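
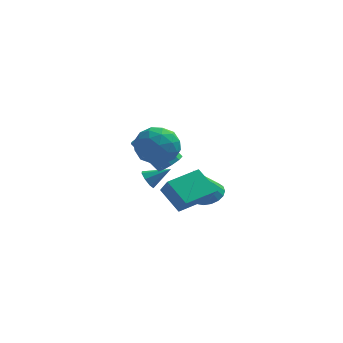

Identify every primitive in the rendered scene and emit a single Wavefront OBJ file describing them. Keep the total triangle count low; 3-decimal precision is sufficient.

v -0.315 3.665 -1.79
v -0.059 3.796 -2.259
v 0.715 3.875 -1.17
v -0.238 4.13 -2.074
v -0.462 4.191 -1.723
v -0.6 3.944 -1.411
v -0.57 3.534 -1.321
v -0.391 3.2 -1.506
v -0.167 3.139 -1.857
v -0.03 3.386 -2.169
v 1.623 -2.551 -0.197
v 1.965 -3.021 0.567
v 0.784 -1.804 0.638
v 1.125 -2.274 1.402
v 2.835 -1.386 -0.022
v 3.176 -1.856 0.742
v 1.995 -0.639 0.813
v 2.337 -1.109 1.577
v 0.919 1.405 0.517
v 1.33 1.087 0.94
v 0.092 1.437 2.406
v -0.319 1.755 1.983
v 1.436 1.532 0.923
v 0.199 1.882 2.389
v 1.3 1.918 0.717
v 0.063 2.268 2.183
v 0.986 2.064 0.417
v -0.251 2.414 1.882
v 0.64 1.901 0.163
v -0.597 2.252 1.629
v 0.425 1.506 0.076
v -0.813 1.857 1.542
v 0.44 1.064 0.195
v -0.797 1.414 1.661
v 0.68 0.781 0.464
v -0.558 1.132 1.93
v 1.031 0.79 0.759
v -0.206 1.14 2.225
v 0.292 -0.492 3.688
v 1.063 -0.075 3.089
v 0.097 -1.765 2.551
v 0.868 -1.348 1.952
v 1.103 -1.781 2.893
v 1.223 -0.994 3.595
v -0.063 -0.846 2.045
v 0.057 -0.059 2.747
v 0.843 -0.293 2.073
v 1.564 -0.872 2.597
v -0.404 -0.968 3.043
v 0.317 -1.547 3.567
v 0.695 -0.171 3.488
v 0.465 -1.669 2.152
v 0.603 -1.923 2.705
v 1.056 -1.678 2.352
v 0.789 -0.712 3.786
v 1.242 -0.467 3.434
v 1.265 -1.47 3.318
v -0.082 -1.373 2.206
v 0.371 -1.128 1.854
v 0.104 -0.162 3.288
v 0.557 0.083 2.935
v -0.105 -0.37 2.322
v 1.019 -0.055 2.539
v 0.904 -0.803 1.871
v 0.357 -0.508 1.925
v 0.428 -0.046 2.338
v 1.442 -0.395 2.847
v 1.327 -1.143 2.179
v 1.465 -1.398 2.732
v 1.536 -0.935 3.145
v 1.313 -0.523 2.25
v -0.167 -0.697 3.461
v -0.282 -1.445 2.793
v -0.376 -0.905 2.495
v -0.305 -0.442 2.908
v 0.256 -1.037 3.769
v 0.141 -1.785 3.101
v 0.732 -1.794 3.302
v 0.803 -1.332 3.715
v -0.153 -1.317 3.39
v 2.524 1.733 -1.469
v 3.194 2.028 -1.147
v 1.976 0.987 0.349
v 2.962 2.295 -1.107
v 2.644 2.451 -1.139
v 2.301 2.465 -1.236
v 2.003 2.333 -1.38
v 1.808 2.083 -1.541
v 1.755 1.763 -1.688
v 1.854 1.437 -1.792
v 2.085 1.17 -1.832
v 2.404 1.014 -1.8
v 2.746 1 -1.702
v 3.044 1.132 -1.559
v 3.239 1.382 -1.398
v 3.293 1.702 -1.25
f 2 1 4
f 2 4 3
f 4 1 5
f 4 5 3
f 5 1 6
f 5 6 3
f 6 1 7
f 6 7 3
f 7 1 8
f 7 8 3
f 8 1 9
f 8 9 3
f 9 1 10
f 9 10 3
f 10 1 2
f 10 2 3
f 12 14 11
f 15 12 11
f 11 14 13
f 13 15 11
f 12 18 14
f 16 12 15
f 16 18 12
f 14 18 13
f 17 15 13
f 13 18 17
f 17 16 15
f 18 16 17
f 20 19 23
f 20 23 21
f 21 23 24
f 21 24 22
f 23 19 25
f 23 25 24
f 24 25 26
f 24 26 22
f 25 19 27
f 25 27 26
f 26 27 28
f 26 28 22
f 27 19 29
f 27 29 28
f 28 29 30
f 28 30 22
f 29 19 31
f 29 31 30
f 30 31 32
f 30 32 22
f 31 19 33
f 31 33 32
f 32 33 34
f 32 34 22
f 33 19 35
f 33 35 34
f 34 35 36
f 34 36 22
f 35 19 37
f 35 37 36
f 36 37 38
f 36 38 22
f 37 19 20
f 37 20 38
f 38 20 21
f 38 21 22
f 39 76 55
f 76 50 79
f 55 79 44
f 76 79 55
f 39 55 51
f 55 44 56
f 51 56 40
f 55 56 51
f 39 51 60
f 51 40 61
f 60 61 46
f 51 61 60
f 39 60 72
f 60 46 75
f 72 75 49
f 60 75 72
f 39 72 76
f 72 49 80
f 76 80 50
f 72 80 76
f 40 56 67
f 56 44 70
f 67 70 48
f 56 70 67
f 44 79 57
f 79 50 78
f 57 78 43
f 79 78 57
f 50 80 77
f 80 49 73
f 77 73 41
f 80 73 77
f 49 75 74
f 75 46 62
f 74 62 45
f 75 62 74
f 46 61 66
f 61 40 63
f 66 63 47
f 61 63 66
f 42 68 54
f 68 48 69
f 54 69 43
f 68 69 54
f 42 54 52
f 54 43 53
f 52 53 41
f 54 53 52
f 42 52 59
f 52 41 58
f 59 58 45
f 52 58 59
f 42 59 64
f 59 45 65
f 64 65 47
f 59 65 64
f 42 64 68
f 64 47 71
f 68 71 48
f 64 71 68
f 43 69 57
f 69 48 70
f 57 70 44
f 69 70 57
f 41 53 77
f 53 43 78
f 77 78 50
f 53 78 77
f 45 58 74
f 58 41 73
f 74 73 49
f 58 73 74
f 47 65 66
f 65 45 62
f 66 62 46
f 65 62 66
f 48 71 67
f 71 47 63
f 67 63 40
f 71 63 67
f 82 81 84
f 82 84 83
f 84 81 85
f 84 85 83
f 85 81 86
f 85 86 83
f 86 81 87
f 86 87 83
f 87 81 88
f 87 88 83
f 88 81 89
f 88 89 83
f 89 81 90
f 89 90 83
f 90 81 91
f 90 91 83
f 91 81 92
f 91 92 83
f 92 81 93
f 92 93 83
f 93 81 94
f 93 94 83
f 94 81 95
f 94 95 83
f 95 81 96
f 95 96 83
f 96 81 82
f 96 82 83



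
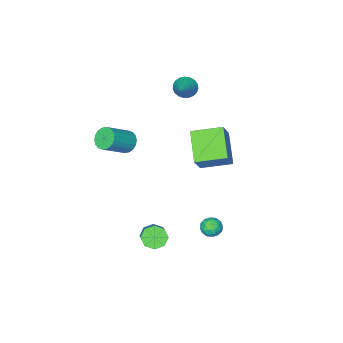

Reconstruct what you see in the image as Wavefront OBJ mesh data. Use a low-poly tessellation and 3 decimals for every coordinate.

v -0.801 2.412 -4.139
v -0.472 2.02 -3.654
v -1.768 1.84 -3.946
v -1.439 1.448 -3.461
v -1.562 2.131 -3.339
v -0.965 2.485 -3.458
v -1.275 1.375 -4.142
v -0.678 1.729 -4.261
v -0.766 1.38 -3.656
v -0.943 1.847 -3.159
v -1.297 2.013 -4.441
v -1.474 2.48 -3.944
v -0.552 2.266 -3.913
v -1.688 1.594 -3.687
v -1.761 1.995 -3.615
v -1.568 1.765 -3.33
v -0.841 2.539 -3.798
v -0.648 2.309 -3.513
v -1.289 2.374 -3.328
v -1.592 1.551 -4.087
v -1.399 1.321 -3.802
v -0.672 2.095 -4.27
v -0.479 1.865 -3.985
v -0.951 1.486 -4.272
v -0.531 1.66 -3.629
v -1.1 1.324 -3.516
v -1.003 1.281 -3.916
v -0.652 1.488 -3.986
v -0.636 1.934 -3.337
v -1.204 1.598 -3.224
v -1.276 1.999 -3.152
v -0.925 2.207 -3.222
v -0.808 1.558 -3.338
v -1.036 2.262 -4.376
v -1.604 1.926 -4.263
v -1.315 1.653 -4.378
v -0.964 1.861 -4.448
v -1.14 2.536 -4.084
v -1.709 2.2 -3.971
v -1.588 2.372 -3.614
v -1.237 2.579 -3.684
v -1.432 2.302 -4.262
v -3.995 -4.138 3.333
v -3.67 -3.912 2.684
v -2.605 -2.882 4.467
v -3.897 -3.695 2.723
v -4.141 -3.555 2.867
v -4.36 -3.516 3.092
v -4.516 -3.584 3.358
v -4.581 -3.748 3.62
v -4.546 -3.98 3.833
v -4.415 -4.238 3.959
v -4.211 -4.48 3.977
v -3.971 -4.662 3.883
v -3.734 -4.753 3.694
v -3.543 -4.738 3.443
v -3.43 -4.62 3.173
v -3.415 -4.418 2.931
v -3.5 -4.167 2.758
v -2.526 1.628 3.771
v -1.691 2.134 5.101
v -1.603 3.155 2.609
v -0.768 3.662 3.939
v -1.132 0.458 3.341
v -0.297 0.965 4.671
v -0.209 1.986 2.179
v 0.626 2.492 3.509
v 2.201 0.82 -3.468
v 2.836 0.368 -3.451
v 3.575 1.447 -2.334
v 2.939 1.9 -2.352
v 2.865 0.787 -3.876
v 3.604 1.866 -2.759
v 2.505 1.225 -4.061
v 3.244 2.305 -2.945
v 1.967 1.427 -3.9
v 2.706 2.506 -2.783
v 1.565 1.273 -3.486
v 2.304 2.352 -2.369
v 1.536 0.854 -3.061
v 2.275 1.933 -1.944
v 1.896 0.415 -2.875
v 2.635 1.495 -1.759
v 2.434 0.214 -3.037
v 3.173 1.293 -1.92
v 1.618 -2.38 2.474
v 2.065 -2.354 1.859
v 3.569 -2.395 2.952
v 3.122 -2.42 3.566
v 2.02 -2.027 1.933
v 3.524 -2.068 3.026
v 1.895 -1.77 2.114
v 3.4 -1.811 3.207
v 1.716 -1.634 2.366
v 3.22 -1.674 3.459
v 1.517 -1.645 2.64
v 3.021 -1.686 3.733
v 1.338 -1.802 2.88
v 2.842 -1.843 3.973
v 1.214 -2.073 3.04
v 2.719 -2.114 4.133
v 1.171 -2.405 3.088
v 2.675 -2.446 4.181
v 1.216 -2.732 3.014
v 2.72 -2.773 4.107
v 1.34 -2.989 2.833
v 2.845 -3.03 3.926
v 1.52 -3.126 2.581
v 3.024 -3.166 3.674
v 1.719 -3.114 2.307
v 3.223 -3.155 3.4
v 1.898 -2.957 2.067
v 3.402 -2.998 3.16
v 2.021 -2.686 1.907
v 3.526 -2.727 3
f 1 38 17
f 38 12 41
f 17 41 6
f 38 41 17
f 1 17 13
f 17 6 18
f 13 18 2
f 17 18 13
f 1 13 22
f 13 2 23
f 22 23 8
f 13 23 22
f 1 22 34
f 22 8 37
f 34 37 11
f 22 37 34
f 1 34 38
f 34 11 42
f 38 42 12
f 34 42 38
f 2 18 29
f 18 6 32
f 29 32 10
f 18 32 29
f 6 41 19
f 41 12 40
f 19 40 5
f 41 40 19
f 12 42 39
f 42 11 35
f 39 35 3
f 42 35 39
f 11 37 36
f 37 8 24
f 36 24 7
f 37 24 36
f 8 23 28
f 23 2 25
f 28 25 9
f 23 25 28
f 4 30 16
f 30 10 31
f 16 31 5
f 30 31 16
f 4 16 14
f 16 5 15
f 14 15 3
f 16 15 14
f 4 14 21
f 14 3 20
f 21 20 7
f 14 20 21
f 4 21 26
f 21 7 27
f 26 27 9
f 21 27 26
f 4 26 30
f 26 9 33
f 30 33 10
f 26 33 30
f 5 31 19
f 31 10 32
f 19 32 6
f 31 32 19
f 3 15 39
f 15 5 40
f 39 40 12
f 15 40 39
f 7 20 36
f 20 3 35
f 36 35 11
f 20 35 36
f 9 27 28
f 27 7 24
f 28 24 8
f 27 24 28
f 10 33 29
f 33 9 25
f 29 25 2
f 33 25 29
f 44 43 46
f 44 46 45
f 46 43 47
f 46 47 45
f 47 43 48
f 47 48 45
f 48 43 49
f 48 49 45
f 49 43 50
f 49 50 45
f 50 43 51
f 50 51 45
f 51 43 52
f 51 52 45
f 52 43 53
f 52 53 45
f 53 43 54
f 53 54 45
f 54 43 55
f 54 55 45
f 55 43 56
f 55 56 45
f 56 43 57
f 56 57 45
f 57 43 58
f 57 58 45
f 58 43 59
f 58 59 45
f 59 43 44
f 59 44 45
f 61 63 60
f 64 61 60
f 60 63 62
f 62 64 60
f 61 67 63
f 65 61 64
f 65 67 61
f 63 67 62
f 66 64 62
f 62 67 66
f 66 65 64
f 67 65 66
f 69 68 72
f 69 72 70
f 70 72 73
f 70 73 71
f 72 68 74
f 72 74 73
f 73 74 75
f 73 75 71
f 74 68 76
f 74 76 75
f 75 76 77
f 75 77 71
f 76 68 78
f 76 78 77
f 77 78 79
f 77 79 71
f 78 68 80
f 78 80 79
f 79 80 81
f 79 81 71
f 80 68 82
f 80 82 81
f 81 82 83
f 81 83 71
f 82 68 84
f 82 84 83
f 83 84 85
f 83 85 71
f 84 68 69
f 84 69 85
f 85 69 70
f 85 70 71
f 87 86 90
f 87 90 88
f 88 90 91
f 88 91 89
f 90 86 92
f 90 92 91
f 91 92 93
f 91 93 89
f 92 86 94
f 92 94 93
f 93 94 95
f 93 95 89
f 94 86 96
f 94 96 95
f 95 96 97
f 95 97 89
f 96 86 98
f 96 98 97
f 97 98 99
f 97 99 89
f 98 86 100
f 98 100 99
f 99 100 101
f 99 101 89
f 100 86 102
f 100 102 101
f 101 102 103
f 101 103 89
f 102 86 104
f 102 104 103
f 103 104 105
f 103 105 89
f 104 86 106
f 104 106 105
f 105 106 107
f 105 107 89
f 106 86 108
f 106 108 107
f 107 108 109
f 107 109 89
f 108 86 110
f 108 110 109
f 109 110 111
f 109 111 89
f 110 86 112
f 110 112 111
f 111 112 113
f 111 113 89
f 112 86 114
f 112 114 113
f 113 114 115
f 113 115 89
f 114 86 87
f 114 87 115
f 115 87 88
f 115 88 89



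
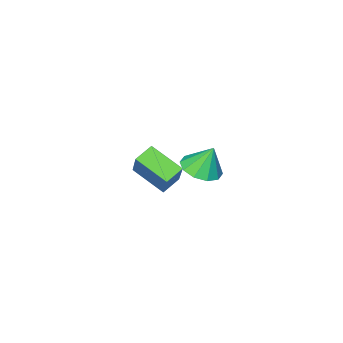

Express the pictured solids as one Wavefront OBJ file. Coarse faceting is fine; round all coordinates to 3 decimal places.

v -0.392 2.509 0.953
v 0.523 2.459 1.206
v -0.728 2.891 2.247
v 0.416 3.004 1.017
v 0.001 3.361 0.804
v -0.564 3.392 0.648
v -1.063 3.086 0.608
v -1.306 2.559 0.701
v -1.2 2.014 0.889
v -0.785 1.657 1.102
v -0.22 1.626 1.259
v 0.28 1.932 1.298
v -1.597 -3.705 -3.323
v -2.557 -3.784 -2.93
v -2.066 -2.1 -4.139
v -3.025 -2.18 -3.745
v -1.055 -2.78 -1.815
v -2.014 -2.86 -1.421
v -1.523 -1.176 -2.63
v -2.483 -1.255 -2.237
f 2 1 4
f 2 4 3
f 4 1 5
f 4 5 3
f 5 1 6
f 5 6 3
f 6 1 7
f 6 7 3
f 7 1 8
f 7 8 3
f 8 1 9
f 8 9 3
f 9 1 10
f 9 10 3
f 10 1 11
f 10 11 3
f 11 1 12
f 11 12 3
f 12 1 2
f 12 2 3
f 14 16 13
f 17 14 13
f 13 16 15
f 15 17 13
f 14 20 16
f 18 14 17
f 18 20 14
f 16 20 15
f 19 17 15
f 15 20 19
f 19 18 17
f 20 18 19



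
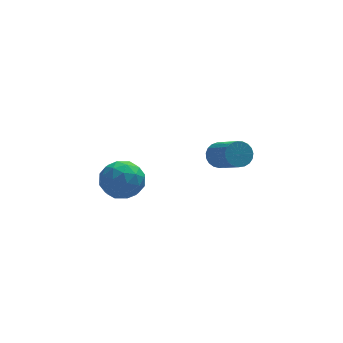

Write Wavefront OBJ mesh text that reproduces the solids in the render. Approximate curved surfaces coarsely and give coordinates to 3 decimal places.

v 2.968 4.112 -2.051
v 3.625 4.416 -1.956
v 4.169 2.912 -0.894
v 3.512 2.608 -0.989
v 3.469 4.527 -1.72
v 4.013 3.023 -0.658
v 3.227 4.566 -1.541
v 3.771 3.062 -0.479
v 2.94 4.526 -1.45
v 3.484 3.022 -0.388
v 2.658 4.415 -1.463
v 3.202 2.911 -0.401
v 2.43 4.251 -1.578
v 2.974 2.747 -0.516
v 2.294 4.064 -1.774
v 2.838 2.559 -0.712
v 2.275 3.884 -2.019
v 2.819 2.38 -0.957
v 2.376 3.744 -2.268
v 2.92 2.24 -1.206
v 2.579 3.668 -2.481
v 3.123 2.164 -1.419
v 2.85 3.669 -2.619
v 3.394 2.164 -1.557
v 3.14 3.746 -2.658
v 3.685 2.242 -1.596
v 3.402 3.886 -2.593
v 3.946 2.382 -1.531
v 3.588 4.066 -2.434
v 4.132 2.562 -1.372
v 3.667 4.253 -2.209
v 4.211 2.749 -1.147
v -3.177 0.878 -0.632
v -2.24 1.033 -1.173
v -2.32 -0.093 0.573
v -1.383 0.062 0.032
v -1.86 0.898 0.55
v -2.39 1.499 -0.195
v -2.17 -0.559 -0.405
v -2.7 0.042 -1.15
v -1.618 0.145 -1.033
v -1.426 1.046 -0.443
v -3.134 -0.106 -0.157
v -2.942 0.795 0.433
v -2.784 1.041 -1.008
v -1.776 -0.101 0.408
v -2.057 0.391 0.713
v -1.506 0.482 0.394
v -2.872 1.315 -0.433
v -2.321 1.406 -0.752
v -2.098 1.327 0.261
v -2.239 -0.466 0.152
v -1.688 -0.375 -0.167
v -3.054 0.458 -0.994
v -2.503 0.549 -1.313
v -2.462 -0.387 -0.861
v -1.867 0.61 -1.244
v -1.363 0.039 -0.536
v -1.826 -0.326 -0.792
v -2.137 0.027 -1.23
v -1.754 1.14 -0.897
v -1.251 0.568 -0.189
v -1.531 1.06 0.115
v -1.842 1.413 -0.323
v -1.389 0.618 -0.815
v -3.309 0.372 -0.411
v -2.806 -0.2 0.297
v -2.718 -0.473 -0.277
v -3.029 -0.12 -0.715
v -3.197 0.901 -0.064
v -2.693 0.33 0.644
v -2.423 0.913 0.63
v -2.734 1.266 0.192
v -3.171 0.322 0.215
f 2 1 5
f 2 5 3
f 3 5 6
f 3 6 4
f 5 1 7
f 5 7 6
f 6 7 8
f 6 8 4
f 7 1 9
f 7 9 8
f 8 9 10
f 8 10 4
f 9 1 11
f 9 11 10
f 10 11 12
f 10 12 4
f 11 1 13
f 11 13 12
f 12 13 14
f 12 14 4
f 13 1 15
f 13 15 14
f 14 15 16
f 14 16 4
f 15 1 17
f 15 17 16
f 16 17 18
f 16 18 4
f 17 1 19
f 17 19 18
f 18 19 20
f 18 20 4
f 19 1 21
f 19 21 20
f 20 21 22
f 20 22 4
f 21 1 23
f 21 23 22
f 22 23 24
f 22 24 4
f 23 1 25
f 23 25 24
f 24 25 26
f 24 26 4
f 25 1 27
f 25 27 26
f 26 27 28
f 26 28 4
f 27 1 29
f 27 29 28
f 28 29 30
f 28 30 4
f 29 1 31
f 29 31 30
f 30 31 32
f 30 32 4
f 31 1 2
f 31 2 32
f 32 2 3
f 32 3 4
f 33 70 49
f 70 44 73
f 49 73 38
f 70 73 49
f 33 49 45
f 49 38 50
f 45 50 34
f 49 50 45
f 33 45 54
f 45 34 55
f 54 55 40
f 45 55 54
f 33 54 66
f 54 40 69
f 66 69 43
f 54 69 66
f 33 66 70
f 66 43 74
f 70 74 44
f 66 74 70
f 34 50 61
f 50 38 64
f 61 64 42
f 50 64 61
f 38 73 51
f 73 44 72
f 51 72 37
f 73 72 51
f 44 74 71
f 74 43 67
f 71 67 35
f 74 67 71
f 43 69 68
f 69 40 56
f 68 56 39
f 69 56 68
f 40 55 60
f 55 34 57
f 60 57 41
f 55 57 60
f 36 62 48
f 62 42 63
f 48 63 37
f 62 63 48
f 36 48 46
f 48 37 47
f 46 47 35
f 48 47 46
f 36 46 53
f 46 35 52
f 53 52 39
f 46 52 53
f 36 53 58
f 53 39 59
f 58 59 41
f 53 59 58
f 36 58 62
f 58 41 65
f 62 65 42
f 58 65 62
f 37 63 51
f 63 42 64
f 51 64 38
f 63 64 51
f 35 47 71
f 47 37 72
f 71 72 44
f 47 72 71
f 39 52 68
f 52 35 67
f 68 67 43
f 52 67 68
f 41 59 60
f 59 39 56
f 60 56 40
f 59 56 60
f 42 65 61
f 65 41 57
f 61 57 34
f 65 57 61



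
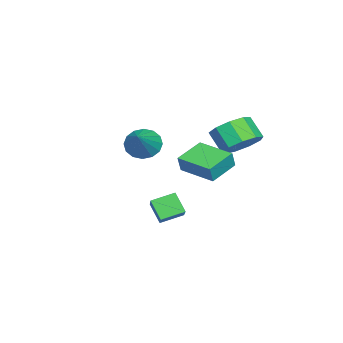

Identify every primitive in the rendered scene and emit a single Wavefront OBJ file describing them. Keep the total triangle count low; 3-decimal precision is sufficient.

v 1.59 -0.234 -4.009
v 1.198 -0.826 -3.117
v 2.971 0.277 -3.064
v 2.58 -0.315 -2.172
v 2.18 -1.165 -4.368
v 1.789 -1.757 -3.476
v 3.562 -0.654 -3.423
v 3.17 -1.246 -2.531
v 0.2 0.208 -0.757
v 0.481 0.149 0.075
v 0.934 1.902 -0.885
v 1.214 1.843 -0.053
v 1.526 -0.403 -1.247
v 1.806 -0.462 -0.415
v 2.259 1.291 -1.375
v 2.54 1.232 -0.543
v -2.668 -3.598 -1.832
v -2.139 -3.454 -2.571
v -1.132 -3.362 -0.688
v -2.298 -3.023 -2.447
v -2.556 -2.746 -2.159
v -2.844 -2.697 -1.782
v -3.085 -2.89 -1.42
v -3.214 -3.272 -1.167
v -3.197 -3.742 -1.093
v -3.038 -4.174 -1.217
v -2.78 -4.451 -1.506
v -2.492 -4.5 -1.882
v -2.251 -4.307 -2.245
v -2.122 -3.924 -2.497
v -2.513 1.254 -1.197
v -1.837 0.461 -1.484
v -2.332 -0.306 -0.53
v -3.007 0.486 -0.243
v -1.52 0.891 -0.973
v -2.015 0.124 -0.02
v -1.667 1.49 -0.567
v -2.162 0.723 0.386
v -2.21 1.979 -0.456
v -2.705 1.212 0.497
v -2.894 2.128 -0.691
v -3.389 1.361 0.262
v -3.4 1.868 -1.163
v -3.895 1.101 -0.209
v -3.49 1.321 -1.65
v -3.985 0.553 -0.697
v -3.123 0.742 -1.926
v -3.618 -0.026 -0.972
v -2.47 0.402 -1.86
v -2.965 -0.365 -0.907
f 2 4 1
f 5 2 1
f 1 4 3
f 3 5 1
f 2 8 4
f 6 2 5
f 6 8 2
f 4 8 3
f 7 5 3
f 3 8 7
f 7 6 5
f 8 6 7
f 10 12 9
f 13 10 9
f 9 12 11
f 11 13 9
f 10 16 12
f 14 10 13
f 14 16 10
f 12 16 11
f 15 13 11
f 11 16 15
f 15 14 13
f 16 14 15
f 18 17 20
f 18 20 19
f 20 17 21
f 20 21 19
f 21 17 22
f 21 22 19
f 22 17 23
f 22 23 19
f 23 17 24
f 23 24 19
f 24 17 25
f 24 25 19
f 25 17 26
f 25 26 19
f 26 17 27
f 26 27 19
f 27 17 28
f 27 28 19
f 28 17 29
f 28 29 19
f 29 17 30
f 29 30 19
f 30 17 18
f 30 18 19
f 32 31 35
f 32 35 33
f 33 35 36
f 33 36 34
f 35 31 37
f 35 37 36
f 36 37 38
f 36 38 34
f 37 31 39
f 37 39 38
f 38 39 40
f 38 40 34
f 39 31 41
f 39 41 40
f 40 41 42
f 40 42 34
f 41 31 43
f 41 43 42
f 42 43 44
f 42 44 34
f 43 31 45
f 43 45 44
f 44 45 46
f 44 46 34
f 45 31 47
f 45 47 46
f 46 47 48
f 46 48 34
f 47 31 49
f 47 49 48
f 48 49 50
f 48 50 34
f 49 31 32
f 49 32 50
f 50 32 33
f 50 33 34



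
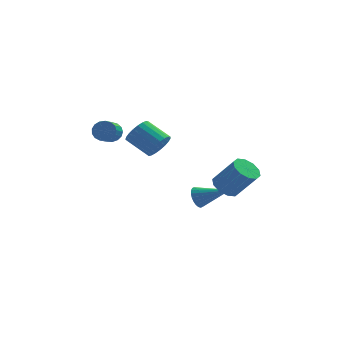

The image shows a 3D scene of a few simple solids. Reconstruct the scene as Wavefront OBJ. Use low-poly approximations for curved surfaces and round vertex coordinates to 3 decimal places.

v 1.523 0.025 -2.337
v 1.862 0.205 -2.957
v 3.277 -0.485 -1.523
v 1.869 0.452 -2.816
v 1.823 0.635 -2.602
v 1.731 0.724 -2.348
v 1.608 0.707 -2.092
v 1.471 0.587 -1.873
v 1.342 0.38 -1.725
v 1.241 0.12 -1.67
v 1.183 -0.155 -1.716
v 1.176 -0.403 -1.857
v 1.222 -0.585 -2.071
v 1.314 -0.675 -2.325
v 1.438 -0.658 -2.581
v 1.574 -0.537 -2.8
v 1.703 -0.331 -2.948
v 1.804 -0.07 -3.003
v 3.027 -1.005 -1.008
v 3.684 -0.508 -1.316
v 4.79 -1.017 0.219
v 4.133 -1.515 0.528
v 3.376 -0.198 -0.992
v 4.483 -0.707 0.544
v 2.935 -0.196 -0.673
v 4.042 -0.706 0.862
v 2.529 -0.504 -0.483
v 3.636 -1.013 1.053
v 2.313 -1.003 -0.493
v 3.42 -1.512 1.043
v 2.37 -1.503 -0.699
v 3.476 -2.012 0.836
v 2.677 -1.813 -1.024
v 3.784 -2.322 0.512
v 3.118 -1.814 -1.342
v 4.225 -2.324 0.193
v 3.524 -1.507 -1.533
v 4.631 -2.016 0.003
v 3.74 -1.008 -1.523
v 4.847 -1.517 0.013
v -0.514 -0.574 1.755
v 0.068 -0.014 2.103
v -1.144 0.715 2.953
v -1.726 0.154 2.605
v -0.038 0.164 1.801
v -1.249 0.893 2.651
v -0.225 0.214 1.491
v -1.437 0.943 2.341
v -0.463 0.127 1.226
v -1.675 0.856 2.077
v -0.709 -0.08 1.053
v -1.921 0.648 1.904
v -0.922 -0.374 1.001
v -2.134 0.355 1.852
v -1.064 -0.702 1.08
v -2.276 0.027 1.93
v -1.111 -1.008 1.275
v -2.323 -0.279 2.125
v -1.055 -1.239 1.553
v -2.267 -0.51 2.403
v -0.905 -1.355 1.866
v -2.117 -0.626 2.716
v -0.688 -1.336 2.16
v -1.9 -0.607 3.01
v -0.441 -1.186 2.384
v -1.652 -0.457 3.234
v -0.206 -0.93 2.499
v -1.418 -0.201 3.349
v -0.024 -0.612 2.485
v -1.236 0.117 3.335
v 0.072 -0.288 2.345
v -1.139 0.441 3.195
v -3.144 0.284 2.436
v -2.564 0.297 2.809
v -2.856 -0.691 3.298
v -3.436 -0.704 2.924
v -2.784 0.456 2.998
v -3.075 -0.532 3.487
v -3.086 0.575 3.059
v -3.378 -0.413 3.547
v -3.401 0.627 2.976
v -3.693 -0.361 3.465
v -3.658 0.601 2.77
v -3.95 -0.387 3.259
v -3.797 0.502 2.487
v -4.088 -0.486 2.976
v -3.786 0.353 2.193
v -4.078 -0.634 2.681
v -3.628 0.189 1.954
v -3.92 -0.799 2.442
v -3.36 0.046 1.825
v -3.652 -0.942 2.314
v -3.042 -0.043 1.837
v -3.334 -1.03 2.325
v -2.747 -0.056 1.985
v -3.039 -1.044 2.474
v -2.544 0.008 2.237
v -2.835 -0.98 2.726
v -2.477 0.136 2.534
v -2.769 -0.852 3.023
f 2 1 4
f 2 4 3
f 4 1 5
f 4 5 3
f 5 1 6
f 5 6 3
f 6 1 7
f 6 7 3
f 7 1 8
f 7 8 3
f 8 1 9
f 8 9 3
f 9 1 10
f 9 10 3
f 10 1 11
f 10 11 3
f 11 1 12
f 11 12 3
f 12 1 13
f 12 13 3
f 13 1 14
f 13 14 3
f 14 1 15
f 14 15 3
f 15 1 16
f 15 16 3
f 16 1 17
f 16 17 3
f 17 1 18
f 17 18 3
f 18 1 2
f 18 2 3
f 20 19 23
f 20 23 21
f 21 23 24
f 21 24 22
f 23 19 25
f 23 25 24
f 24 25 26
f 24 26 22
f 25 19 27
f 25 27 26
f 26 27 28
f 26 28 22
f 27 19 29
f 27 29 28
f 28 29 30
f 28 30 22
f 29 19 31
f 29 31 30
f 30 31 32
f 30 32 22
f 31 19 33
f 31 33 32
f 32 33 34
f 32 34 22
f 33 19 35
f 33 35 34
f 34 35 36
f 34 36 22
f 35 19 37
f 35 37 36
f 36 37 38
f 36 38 22
f 37 19 39
f 37 39 38
f 38 39 40
f 38 40 22
f 39 19 20
f 39 20 40
f 40 20 21
f 40 21 22
f 42 41 45
f 42 45 43
f 43 45 46
f 43 46 44
f 45 41 47
f 45 47 46
f 46 47 48
f 46 48 44
f 47 41 49
f 47 49 48
f 48 49 50
f 48 50 44
f 49 41 51
f 49 51 50
f 50 51 52
f 50 52 44
f 51 41 53
f 51 53 52
f 52 53 54
f 52 54 44
f 53 41 55
f 53 55 54
f 54 55 56
f 54 56 44
f 55 41 57
f 55 57 56
f 56 57 58
f 56 58 44
f 57 41 59
f 57 59 58
f 58 59 60
f 58 60 44
f 59 41 61
f 59 61 60
f 60 61 62
f 60 62 44
f 61 41 63
f 61 63 62
f 62 63 64
f 62 64 44
f 63 41 65
f 63 65 64
f 64 65 66
f 64 66 44
f 65 41 67
f 65 67 66
f 66 67 68
f 66 68 44
f 67 41 69
f 67 69 68
f 68 69 70
f 68 70 44
f 69 41 71
f 69 71 70
f 70 71 72
f 70 72 44
f 71 41 42
f 71 42 72
f 72 42 43
f 72 43 44
f 74 73 77
f 74 77 75
f 75 77 78
f 75 78 76
f 77 73 79
f 77 79 78
f 78 79 80
f 78 80 76
f 79 73 81
f 79 81 80
f 80 81 82
f 80 82 76
f 81 73 83
f 81 83 82
f 82 83 84
f 82 84 76
f 83 73 85
f 83 85 84
f 84 85 86
f 84 86 76
f 85 73 87
f 85 87 86
f 86 87 88
f 86 88 76
f 87 73 89
f 87 89 88
f 88 89 90
f 88 90 76
f 89 73 91
f 89 91 90
f 90 91 92
f 90 92 76
f 91 73 93
f 91 93 92
f 92 93 94
f 92 94 76
f 93 73 95
f 93 95 94
f 94 95 96
f 94 96 76
f 95 73 97
f 95 97 96
f 96 97 98
f 96 98 76
f 97 73 99
f 97 99 98
f 98 99 100
f 98 100 76
f 99 73 74
f 99 74 100
f 100 74 75
f 100 75 76



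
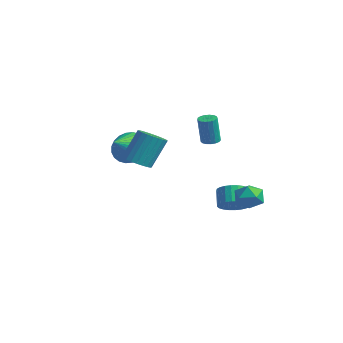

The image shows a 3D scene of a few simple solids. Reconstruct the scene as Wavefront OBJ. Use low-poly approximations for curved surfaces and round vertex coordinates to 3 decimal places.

v -2.535 3.757 1.915
v -2.068 3.498 1.835
v -1.939 3.203 3.545
v -2.405 3.463 3.625
v -1.997 3.743 1.872
v -1.867 3.448 3.582
v -2.049 3.992 1.919
v -1.919 3.697 3.629
v -2.212 4.187 1.965
v -2.082 3.892 3.675
v -2.449 4.284 1.999
v -2.319 3.989 3.709
v -2.706 4.26 2.015
v -2.576 3.965 3.725
v -2.924 4.121 2.007
v -2.794 3.826 3.717
v -3.052 3.898 1.979
v -2.923 3.604 3.689
v -3.062 3.644 1.935
v -2.933 3.349 3.645
v -2.952 3.415 1.888
v -2.822 3.12 3.598
v -2.745 3.265 1.846
v -2.616 2.97 3.556
v -2.491 3.228 1.82
v -2.361 2.933 3.53
v -2.247 3.312 1.816
v -2.117 3.017 3.526
v 2.398 3.908 -0.144
v 2.901 3.214 -0.397
v 1.279 3.366 -0.883
v 1.782 2.672 -1.136
v 1.534 2.756 -0.282
v 2.226 3.09 0.175
v 1.954 3.49 -1.455
v 2.646 3.824 -0.998
v 2.627 2.956 -1.208
v 2.368 2.502 -0.483
v 1.812 4.078 -0.797
v 1.553 3.624 -0.072
v 1.909 -3.197 2.902
v 2.323 -2.586 2.566
v 2.365 -1.693 4.243
v 1.951 -2.303 4.578
v 2.025 -2.49 2.523
v 2.067 -1.597 4.199
v 1.709 -2.502 2.537
v 1.751 -1.609 4.213
v 1.424 -2.619 2.606
v 1.466 -1.726 4.283
v 1.213 -2.824 2.721
v 1.255 -1.931 4.397
v 1.108 -3.086 2.863
v 1.15 -2.193 4.539
v 1.124 -3.365 3.011
v 1.166 -2.472 4.687
v 1.26 -3.618 3.142
v 1.302 -2.725 4.819
v 1.495 -3.807 3.237
v 1.537 -2.914 4.914
v 1.793 -3.903 3.281
v 1.835 -3.01 4.957
v 2.109 -3.891 3.267
v 2.151 -2.998 4.943
v 2.394 -3.774 3.197
v 2.436 -2.881 4.874
v 2.605 -3.569 3.083
v 2.647 -2.676 4.759
v 2.71 -3.307 2.941
v 2.752 -2.414 4.617
v 2.694 -3.028 2.793
v 2.736 -2.135 4.469
v 2.558 -2.775 2.661
v 2.6 -1.882 4.338
v 0.128 3.579 -1.995
v 0.843 3.782 -1.524
v 0.167 4.144 -0.654
v -0.548 3.941 -1.125
v 0.787 4.077 -1.69
v 0.11 4.439 -0.821
v 0.63 4.296 -1.904
v -0.046 4.658 -1.034
v 0.397 4.406 -2.131
v -0.279 4.768 -1.261
v 0.123 4.39 -2.337
v -0.553 4.752 -1.467
v -0.15 4.25 -2.491
v -0.827 4.613 -1.621
v -0.381 4.008 -2.57
v -1.057 4.371 -1.7
v -0.534 3.701 -2.561
v -1.211 4.064 -1.691
v -0.587 3.376 -2.466
v -1.263 3.738 -1.596
v -0.53 3.081 -2.299
v -1.207 3.443 -1.43
v -0.374 2.862 -2.086
v -1.05 3.224 -1.216
v -0.141 2.752 -1.859
v -0.817 3.114 -0.989
v 0.133 2.768 -1.653
v -0.543 3.13 -0.783
v 0.407 2.907 -1.499
v -0.27 3.27 -0.629
v 0.637 3.149 -1.42
v -0.039 3.512 -0.55
v 0.791 3.456 -1.429
v 0.114 3.819 -0.559
v -2.897 -1.003 2.098
v -2.24 -1.153 1.254
v -2.143 -2.337 2.922
v -2.015 -0.883 1.486
v -1.924 -0.631 1.811
v -1.981 -0.435 2.18
v -2.178 -0.326 2.537
v -2.484 -0.32 2.826
v -2.853 -0.418 3.005
v -3.229 -0.605 3.046
v -3.554 -0.852 2.942
v -3.779 -1.123 2.71
v -3.869 -1.375 2.385
v -3.812 -1.57 2.016
v -3.615 -1.679 1.659
v -3.309 -1.685 1.37
v -2.94 -1.587 1.191
v -2.565 -1.4 1.15
f 2 1 5
f 2 5 3
f 3 5 6
f 3 6 4
f 5 1 7
f 5 7 6
f 6 7 8
f 6 8 4
f 7 1 9
f 7 9 8
f 8 9 10
f 8 10 4
f 9 1 11
f 9 11 10
f 10 11 12
f 10 12 4
f 11 1 13
f 11 13 12
f 12 13 14
f 12 14 4
f 13 1 15
f 13 15 14
f 14 15 16
f 14 16 4
f 15 1 17
f 15 17 16
f 16 17 18
f 16 18 4
f 17 1 19
f 17 19 18
f 18 19 20
f 18 20 4
f 19 1 21
f 19 21 20
f 20 21 22
f 20 22 4
f 21 1 23
f 21 23 22
f 22 23 24
f 22 24 4
f 23 1 25
f 23 25 24
f 24 25 26
f 24 26 4
f 25 1 27
f 25 27 26
f 26 27 28
f 26 28 4
f 27 1 2
f 27 2 28
f 28 2 3
f 28 3 4
f 29 40 34
f 29 34 30
f 29 30 36
f 29 36 39
f 29 39 40
f 30 34 38
f 34 40 33
f 40 39 31
f 39 36 35
f 36 30 37
f 32 38 33
f 32 33 31
f 32 31 35
f 32 35 37
f 32 37 38
f 33 38 34
f 31 33 40
f 35 31 39
f 37 35 36
f 38 37 30
f 42 41 45
f 42 45 43
f 43 45 46
f 43 46 44
f 45 41 47
f 45 47 46
f 46 47 48
f 46 48 44
f 47 41 49
f 47 49 48
f 48 49 50
f 48 50 44
f 49 41 51
f 49 51 50
f 50 51 52
f 50 52 44
f 51 41 53
f 51 53 52
f 52 53 54
f 52 54 44
f 53 41 55
f 53 55 54
f 54 55 56
f 54 56 44
f 55 41 57
f 55 57 56
f 56 57 58
f 56 58 44
f 57 41 59
f 57 59 58
f 58 59 60
f 58 60 44
f 59 41 61
f 59 61 60
f 60 61 62
f 60 62 44
f 61 41 63
f 61 63 62
f 62 63 64
f 62 64 44
f 63 41 65
f 63 65 64
f 64 65 66
f 64 66 44
f 65 41 67
f 65 67 66
f 66 67 68
f 66 68 44
f 67 41 69
f 67 69 68
f 68 69 70
f 68 70 44
f 69 41 71
f 69 71 70
f 70 71 72
f 70 72 44
f 71 41 73
f 71 73 72
f 72 73 74
f 72 74 44
f 73 41 42
f 73 42 74
f 74 42 43
f 74 43 44
f 76 75 79
f 76 79 77
f 77 79 80
f 77 80 78
f 79 75 81
f 79 81 80
f 80 81 82
f 80 82 78
f 81 75 83
f 81 83 82
f 82 83 84
f 82 84 78
f 83 75 85
f 83 85 84
f 84 85 86
f 84 86 78
f 85 75 87
f 85 87 86
f 86 87 88
f 86 88 78
f 87 75 89
f 87 89 88
f 88 89 90
f 88 90 78
f 89 75 91
f 89 91 90
f 90 91 92
f 90 92 78
f 91 75 93
f 91 93 92
f 92 93 94
f 92 94 78
f 93 75 95
f 93 95 94
f 94 95 96
f 94 96 78
f 95 75 97
f 95 97 96
f 96 97 98
f 96 98 78
f 97 75 99
f 97 99 98
f 98 99 100
f 98 100 78
f 99 75 101
f 99 101 100
f 100 101 102
f 100 102 78
f 101 75 103
f 101 103 102
f 102 103 104
f 102 104 78
f 103 75 105
f 103 105 104
f 104 105 106
f 104 106 78
f 105 75 107
f 105 107 106
f 106 107 108
f 106 108 78
f 107 75 76
f 107 76 108
f 108 76 77
f 108 77 78
f 110 109 112
f 110 112 111
f 112 109 113
f 112 113 111
f 113 109 114
f 113 114 111
f 114 109 115
f 114 115 111
f 115 109 116
f 115 116 111
f 116 109 117
f 116 117 111
f 117 109 118
f 117 118 111
f 118 109 119
f 118 119 111
f 119 109 120
f 119 120 111
f 120 109 121
f 120 121 111
f 121 109 122
f 121 122 111
f 122 109 123
f 122 123 111
f 123 109 124
f 123 124 111
f 124 109 125
f 124 125 111
f 125 109 126
f 125 126 111
f 126 109 110
f 126 110 111



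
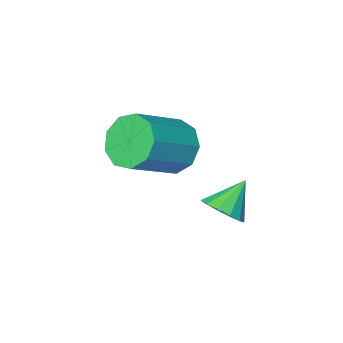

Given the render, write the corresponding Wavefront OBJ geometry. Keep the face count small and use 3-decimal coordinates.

v 1.183 -0.435 -0.162
v 1.668 -1.083 -0.814
v 3.403 -0.834 0.23
v 2.917 -0.185 0.882
v 1.717 -0.415 -1.054
v 3.451 -0.166 -0.01
v 1.515 0.244 -0.877
v 3.25 0.493 0.167
v 1.158 0.585 -0.365
v 2.893 0.834 0.679
v 0.812 0.449 0.242
v 2.547 0.698 1.286
v 0.64 -0.1 0.66
v 2.375 0.149 1.704
v 0.721 -0.806 0.693
v 2.456 -0.557 1.737
v 1.019 -1.338 0.326
v 2.754 -1.089 1.37
v 1.392 -1.447 -0.269
v 3.127 -1.198 0.775
v 1.489 2.823 -0.921
v 2.04 2.809 -0.398
v 0.591 2.677 0.021
v 1.927 3.22 -0.443
v 1.674 3.504 -0.639
v 1.363 3.572 -0.925
v 1.091 3.403 -1.21
v 0.946 3.049 -1.403
v 0.974 2.624 -1.443
v 1.165 2.261 -1.317
v 1.458 2.078 -1.066
v 1.762 2.13 -0.769
v 1.979 2.403 -0.52
f 2 1 5
f 2 5 3
f 3 5 6
f 3 6 4
f 5 1 7
f 5 7 6
f 6 7 8
f 6 8 4
f 7 1 9
f 7 9 8
f 8 9 10
f 8 10 4
f 9 1 11
f 9 11 10
f 10 11 12
f 10 12 4
f 11 1 13
f 11 13 12
f 12 13 14
f 12 14 4
f 13 1 15
f 13 15 14
f 14 15 16
f 14 16 4
f 15 1 17
f 15 17 16
f 16 17 18
f 16 18 4
f 17 1 19
f 17 19 18
f 18 19 20
f 18 20 4
f 19 1 2
f 19 2 20
f 20 2 3
f 20 3 4
f 22 21 24
f 22 24 23
f 24 21 25
f 24 25 23
f 25 21 26
f 25 26 23
f 26 21 27
f 26 27 23
f 27 21 28
f 27 28 23
f 28 21 29
f 28 29 23
f 29 21 30
f 29 30 23
f 30 21 31
f 30 31 23
f 31 21 32
f 31 32 23
f 32 21 33
f 32 33 23
f 33 21 22
f 33 22 23



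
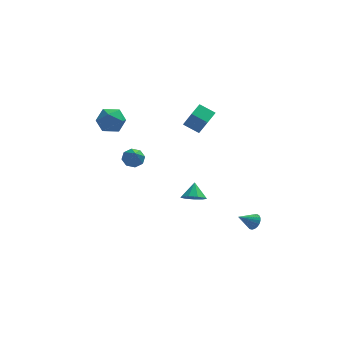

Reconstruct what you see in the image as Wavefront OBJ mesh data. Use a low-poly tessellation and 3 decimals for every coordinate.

v 4.171 -3.618 -2.387
v 4.465 -3.511 -1.935
v 3.269 -3.902 -1.733
v 4.37 -3.308 -1.979
v 4.24 -3.158 -2.093
v 4.098 -3.088 -2.258
v 3.969 -3.11 -2.445
v 3.874 -3.219 -2.623
v 3.831 -3.397 -2.759
v 3.847 -3.613 -2.832
v 3.919 -3.83 -2.827
v 4.034 -4.011 -2.747
v 4.173 -4.123 -2.604
v 4.312 -4.148 -2.424
v 4.426 -4.081 -2.237
v 4.496 -3.934 -2.077
v 4.51 -3.733 -1.97
v -2.462 -2.873 2.633
v -2.061 -2.492 2.975
v -2.378 -3.907 3.687
v -2.539 -2.415 3.088
v -2.972 -2.606 2.934
v -3.106 -2.954 2.604
v -2.862 -3.253 2.291
v -2.384 -3.33 2.178
v -1.951 -3.139 2.331
v -1.817 -2.792 2.661
v 1.165 2.041 -4.286
v 1.949 2.037 -4.385
v 1.275 2.799 -3.454
v 1.725 2.415 -4.7
v 1.239 2.618 -4.821
v 0.718 2.551 -4.691
v 0.407 2.246 -4.372
v 0.451 1.845 -4.013
v 0.829 1.536 -3.781
v 1.364 1.463 -3.785
v 1.807 1.661 -4.024
v 1.318 -0.091 2.742
v 0.445 0.286 3.232
v 1.813 0.76 2.969
v 0.94 1.137 3.459
v 1.76 -0.677 3.981
v 0.887 -0.3 4.471
v 2.255 0.174 4.208
v 1.382 0.551 4.698
v -3.387 3.927 2.054
v -2.702 3.273 1.808
v -4.458 2.767 2.152
v -3.773 2.113 1.906
v -3.733 2.561 2.774
v -3.07 3.278 2.714
v -4.09 2.762 1.246
v -3.427 3.479 1.186
v -3.136 2.553 1.309
v -2.916 2.429 2.253
v -4.244 3.611 1.707
v -4.024 3.487 2.651
f 2 1 4
f 2 4 3
f 4 1 5
f 4 5 3
f 5 1 6
f 5 6 3
f 6 1 7
f 6 7 3
f 7 1 8
f 7 8 3
f 8 1 9
f 8 9 3
f 9 1 10
f 9 10 3
f 10 1 11
f 10 11 3
f 11 1 12
f 11 12 3
f 12 1 13
f 12 13 3
f 13 1 14
f 13 14 3
f 14 1 15
f 14 15 3
f 15 1 16
f 15 16 3
f 16 1 17
f 16 17 3
f 17 1 2
f 17 2 3
f 19 18 21
f 19 21 20
f 21 18 22
f 21 22 20
f 22 18 23
f 22 23 20
f 23 18 24
f 23 24 20
f 24 18 25
f 24 25 20
f 25 18 26
f 25 26 20
f 26 18 27
f 26 27 20
f 27 18 19
f 27 19 20
f 29 28 31
f 29 31 30
f 31 28 32
f 31 32 30
f 32 28 33
f 32 33 30
f 33 28 34
f 33 34 30
f 34 28 35
f 34 35 30
f 35 28 36
f 35 36 30
f 36 28 37
f 36 37 30
f 37 28 38
f 37 38 30
f 38 28 29
f 38 29 30
f 40 42 39
f 43 40 39
f 39 42 41
f 41 43 39
f 40 46 42
f 44 40 43
f 44 46 40
f 42 46 41
f 45 43 41
f 41 46 45
f 45 44 43
f 46 44 45
f 47 58 52
f 47 52 48
f 47 48 54
f 47 54 57
f 47 57 58
f 48 52 56
f 52 58 51
f 58 57 49
f 57 54 53
f 54 48 55
f 50 56 51
f 50 51 49
f 50 49 53
f 50 53 55
f 50 55 56
f 51 56 52
f 49 51 58
f 53 49 57
f 55 53 54
f 56 55 48



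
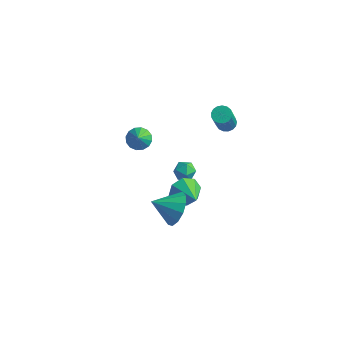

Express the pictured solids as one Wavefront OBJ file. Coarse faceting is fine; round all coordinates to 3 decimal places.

v -1.306 0.111 2.141
v -0.825 -0.196 1.719
v -0.954 -0.491 2.979
v -0.655 0.098 1.858
v -0.659 0.396 2.074
v -0.837 0.617 2.307
v -1.14 0.703 2.496
v -1.488 0.63 2.59
v -1.787 0.418 2.563
v -1.957 0.124 2.423
v -1.953 -0.174 2.208
v -1.775 -0.395 1.974
v -1.472 -0.481 1.786
v -1.124 -0.408 1.692
v 1.749 3.971 1.915
v 2.103 3.608 1.655
v 2.405 2.606 3.464
v 2.051 2.969 3.725
v 2.266 3.809 1.739
v 2.569 2.808 3.549
v 2.311 4.048 1.864
v 2.614 3.046 3.673
v 2.227 4.269 2
v 2.53 3.267 3.81
v 2.034 4.421 2.117
v 2.336 3.42 3.926
v 1.775 4.471 2.188
v 2.077 3.469 3.997
v 1.51 4.406 2.196
v 1.813 3.404 4.005
v 1.3 4.241 2.14
v 1.602 3.239 3.949
v 1.193 4.014 2.032
v 1.495 3.013 3.842
v 1.213 3.778 1.898
v 1.515 2.776 3.707
v 1.356 3.585 1.768
v 1.658 2.584 3.577
v 1.589 3.481 1.671
v 1.891 2.48 3.48
v 1.858 3.489 1.631
v 2.161 2.488 3.44
v 0.147 2.193 -1.536
v 0.579 2.352 -1.016
v 0.501 1.128 -1.504
v 0.933 1.287 -0.984
v 0.247 1.288 -0.878
v 0.029 1.947 -0.898
v 1.051 1.533 -1.622
v 0.833 2.192 -1.642
v 1.138 1.944 -1.07
v 0.641 1.793 -0.61
v 0.439 1.687 -1.91
v -0.058 1.536 -1.45
v 3.382 -3.464 2.085
v 3.97 -3.484 2.955
v 2.338 -4.196 2.775
v 3.644 -2.991 2.985
v 3.235 -2.648 2.73
v 2.873 -2.564 2.27
v 2.672 -2.766 1.751
v 2.697 -3.189 1.339
v 2.939 -3.7 1.163
v 3.322 -4.135 1.28
v 3.724 -4.357 1.653
v 4.018 -4.296 2.163
v 4.109 -3.97 2.649
v 2.181 -0.808 0.279
v 2.738 -0.424 -0.359
v 3.319 -1.492 0.861
v 2.679 -0.024 0.227
v 2.328 -0.084 0.844
v 1.891 -0.567 1.13
v 1.624 -1.192 0.917
v 1.683 -1.592 0.331
v 2.034 -1.532 -0.285
v 2.471 -1.048 -0.571
f 2 1 4
f 2 4 3
f 4 1 5
f 4 5 3
f 5 1 6
f 5 6 3
f 6 1 7
f 6 7 3
f 7 1 8
f 7 8 3
f 8 1 9
f 8 9 3
f 9 1 10
f 9 10 3
f 10 1 11
f 10 11 3
f 11 1 12
f 11 12 3
f 12 1 13
f 12 13 3
f 13 1 14
f 13 14 3
f 14 1 2
f 14 2 3
f 16 15 19
f 16 19 17
f 17 19 20
f 17 20 18
f 19 15 21
f 19 21 20
f 20 21 22
f 20 22 18
f 21 15 23
f 21 23 22
f 22 23 24
f 22 24 18
f 23 15 25
f 23 25 24
f 24 25 26
f 24 26 18
f 25 15 27
f 25 27 26
f 26 27 28
f 26 28 18
f 27 15 29
f 27 29 28
f 28 29 30
f 28 30 18
f 29 15 31
f 29 31 30
f 30 31 32
f 30 32 18
f 31 15 33
f 31 33 32
f 32 33 34
f 32 34 18
f 33 15 35
f 33 35 34
f 34 35 36
f 34 36 18
f 35 15 37
f 35 37 36
f 36 37 38
f 36 38 18
f 37 15 39
f 37 39 38
f 38 39 40
f 38 40 18
f 39 15 41
f 39 41 40
f 40 41 42
f 40 42 18
f 41 15 16
f 41 16 42
f 42 16 17
f 42 17 18
f 43 54 48
f 43 48 44
f 43 44 50
f 43 50 53
f 43 53 54
f 44 48 52
f 48 54 47
f 54 53 45
f 53 50 49
f 50 44 51
f 46 52 47
f 46 47 45
f 46 45 49
f 46 49 51
f 46 51 52
f 47 52 48
f 45 47 54
f 49 45 53
f 51 49 50
f 52 51 44
f 56 55 58
f 56 58 57
f 58 55 59
f 58 59 57
f 59 55 60
f 59 60 57
f 60 55 61
f 60 61 57
f 61 55 62
f 61 62 57
f 62 55 63
f 62 63 57
f 63 55 64
f 63 64 57
f 64 55 65
f 64 65 57
f 65 55 66
f 65 66 57
f 66 55 67
f 66 67 57
f 67 55 56
f 67 56 57
f 69 68 71
f 69 71 70
f 71 68 72
f 71 72 70
f 72 68 73
f 72 73 70
f 73 68 74
f 73 74 70
f 74 68 75
f 74 75 70
f 75 68 76
f 75 76 70
f 76 68 77
f 76 77 70
f 77 68 69
f 77 69 70



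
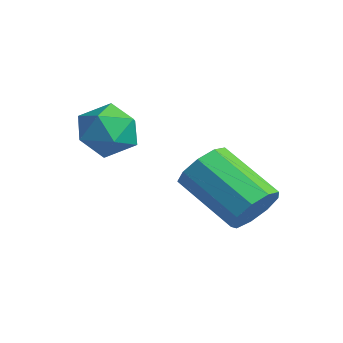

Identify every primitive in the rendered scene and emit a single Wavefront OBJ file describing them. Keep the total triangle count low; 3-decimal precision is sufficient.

v 1.831 2.437 -1.782
v 2.25 2.042 -1.286
v 0.708 1.568 -0.362
v 0.289 1.963 -0.858
v 2.197 2.533 -1.123
v 0.655 2.058 -0.198
v 1.973 2.979 -1.268
v 0.43 2.504 -0.344
v 1.682 3.171 -1.654
v 0.14 2.697 -0.729
v 1.461 3.021 -2.1
v -0.081 2.546 -1.175
v 1.414 2.597 -2.397
v -0.129 2.122 -1.472
v 1.561 2.098 -2.407
v 0.019 1.624 -1.482
v 1.835 1.759 -2.124
v 0.293 1.284 -1.199
v 2.107 1.736 -1.682
v 0.565 1.262 -0.757
v -0.962 0.901 0.375
v -0.341 0.493 0.792
v -1.379 -0.293 -0.172
v -0.758 -0.701 0.245
v -1.412 -0.366 0.676
v -1.154 0.372 1.014
v -0.566 -0.172 -0.394
v -0.308 0.566 -0.056
v -0.096 -0.17 0.316
v -0.619 -0.29 0.978
v -1.101 0.49 -0.358
v -1.624 0.37 0.304
f 2 1 5
f 2 5 3
f 3 5 6
f 3 6 4
f 5 1 7
f 5 7 6
f 6 7 8
f 6 8 4
f 7 1 9
f 7 9 8
f 8 9 10
f 8 10 4
f 9 1 11
f 9 11 10
f 10 11 12
f 10 12 4
f 11 1 13
f 11 13 12
f 12 13 14
f 12 14 4
f 13 1 15
f 13 15 14
f 14 15 16
f 14 16 4
f 15 1 17
f 15 17 16
f 16 17 18
f 16 18 4
f 17 1 19
f 17 19 18
f 18 19 20
f 18 20 4
f 19 1 2
f 19 2 20
f 20 2 3
f 20 3 4
f 21 32 26
f 21 26 22
f 21 22 28
f 21 28 31
f 21 31 32
f 22 26 30
f 26 32 25
f 32 31 23
f 31 28 27
f 28 22 29
f 24 30 25
f 24 25 23
f 24 23 27
f 24 27 29
f 24 29 30
f 25 30 26
f 23 25 32
f 27 23 31
f 29 27 28
f 30 29 22



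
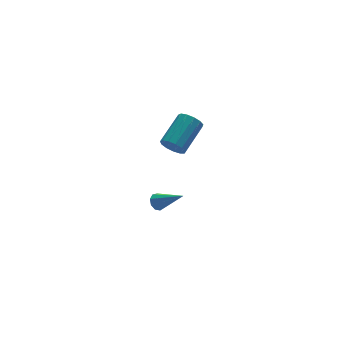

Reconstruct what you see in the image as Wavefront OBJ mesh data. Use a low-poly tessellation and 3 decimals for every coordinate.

v -4.086 -2.968 2.749
v -3.593 -3.376 2.339
v -2.02 -2.36 3.222
v -2.514 -1.952 3.631
v -3.686 -3.029 2.106
v -2.113 -2.013 2.988
v -3.906 -2.663 2.076
v -2.333 -1.647 2.959
v -4.183 -2.394 2.26
v -2.61 -1.378 3.143
v -4.43 -2.307 2.599
v -2.857 -1.291 3.482
v -4.567 -2.429 2.986
v -2.995 -1.414 3.869
v -4.552 -2.723 3.297
v -2.979 -1.707 4.18
v -4.389 -3.095 3.434
v -2.816 -2.079 4.317
v -4.13 -3.426 3.353
v -2.557 -2.41 4.236
v -3.857 -3.612 3.081
v -2.284 -2.596 3.964
v -3.657 -3.593 2.703
v -2.084 -2.577 3.585
v -3.757 -0.325 -4.348
v -3.258 -0.228 -4.626
v -2.803 -1.635 -3.092
v -3.299 0.029 -4.327
v -3.554 0.121 -4.037
v -3.904 0.003 -3.893
v -4.186 -0.267 -3.961
v -4.267 -0.565 -4.21
v -4.11 -0.751 -4.524
v -3.787 -0.737 -4.755
v -3.451 -0.531 -4.795
f 2 1 5
f 2 5 3
f 3 5 6
f 3 6 4
f 5 1 7
f 5 7 6
f 6 7 8
f 6 8 4
f 7 1 9
f 7 9 8
f 8 9 10
f 8 10 4
f 9 1 11
f 9 11 10
f 10 11 12
f 10 12 4
f 11 1 13
f 11 13 12
f 12 13 14
f 12 14 4
f 13 1 15
f 13 15 14
f 14 15 16
f 14 16 4
f 15 1 17
f 15 17 16
f 16 17 18
f 16 18 4
f 17 1 19
f 17 19 18
f 18 19 20
f 18 20 4
f 19 1 21
f 19 21 20
f 20 21 22
f 20 22 4
f 21 1 23
f 21 23 22
f 22 23 24
f 22 24 4
f 23 1 2
f 23 2 24
f 24 2 3
f 24 3 4
f 26 25 28
f 26 28 27
f 28 25 29
f 28 29 27
f 29 25 30
f 29 30 27
f 30 25 31
f 30 31 27
f 31 25 32
f 31 32 27
f 32 25 33
f 32 33 27
f 33 25 34
f 33 34 27
f 34 25 35
f 34 35 27
f 35 25 26
f 35 26 27



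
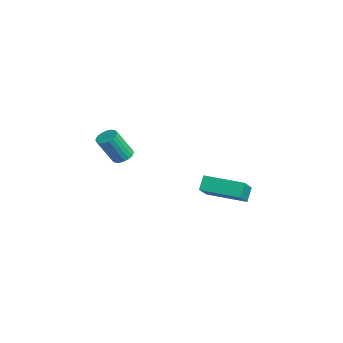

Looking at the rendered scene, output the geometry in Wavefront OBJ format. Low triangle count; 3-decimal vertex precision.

v 0.887 -2.935 -0.216
v 1.41 -3.001 -0.271
v 1.456 -3.751 1.061
v 0.933 -3.685 1.116
v 1.4 -2.809 -0.163
v 1.445 -3.56 1.17
v 1.3 -2.639 -0.064
v 1.345 -3.39 1.269
v 1.13 -2.521 0.009
v 1.175 -3.271 1.341
v 0.917 -2.473 0.043
v 0.962 -3.224 1.375
v 0.699 -2.506 0.032
v 0.744 -3.256 1.364
v 0.514 -2.612 -0.022
v 0.559 -3.363 1.31
v 0.394 -2.775 -0.11
v 0.439 -3.525 1.223
v 0.358 -2.965 -0.215
v 0.403 -3.715 1.117
v 0.415 -3.15 -0.321
v 0.46 -3.9 1.011
v 0.553 -3.297 -0.409
v 0.598 -4.048 0.923
v 0.749 -3.382 -0.464
v 0.794 -4.133 0.869
v 0.969 -3.39 -0.475
v 1.014 -4.14 0.857
v 1.174 -3.319 -0.442
v 1.22 -4.069 0.89
v 1.331 -3.181 -0.37
v 1.376 -3.932 0.962
v 0.995 0.535 -2.85
v 0.638 0.867 -2.165
v -0.429 1.385 -4.003
v -0.786 1.717 -3.318
v 2.086 2.103 -3.042
v 1.729 2.435 -2.357
v 0.662 2.953 -4.195
v 0.305 3.285 -3.51
f 2 1 5
f 2 5 3
f 3 5 6
f 3 6 4
f 5 1 7
f 5 7 6
f 6 7 8
f 6 8 4
f 7 1 9
f 7 9 8
f 8 9 10
f 8 10 4
f 9 1 11
f 9 11 10
f 10 11 12
f 10 12 4
f 11 1 13
f 11 13 12
f 12 13 14
f 12 14 4
f 13 1 15
f 13 15 14
f 14 15 16
f 14 16 4
f 15 1 17
f 15 17 16
f 16 17 18
f 16 18 4
f 17 1 19
f 17 19 18
f 18 19 20
f 18 20 4
f 19 1 21
f 19 21 20
f 20 21 22
f 20 22 4
f 21 1 23
f 21 23 22
f 22 23 24
f 22 24 4
f 23 1 25
f 23 25 24
f 24 25 26
f 24 26 4
f 25 1 27
f 25 27 26
f 26 27 28
f 26 28 4
f 27 1 29
f 27 29 28
f 28 29 30
f 28 30 4
f 29 1 31
f 29 31 30
f 30 31 32
f 30 32 4
f 31 1 2
f 31 2 32
f 32 2 3
f 32 3 4
f 34 36 33
f 37 34 33
f 33 36 35
f 35 37 33
f 34 40 36
f 38 34 37
f 38 40 34
f 36 40 35
f 39 37 35
f 35 40 39
f 39 38 37
f 40 38 39



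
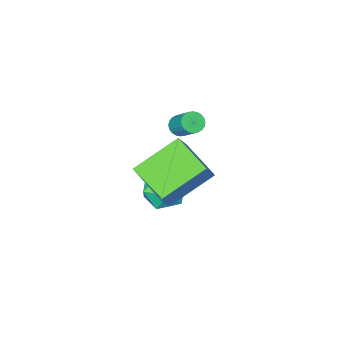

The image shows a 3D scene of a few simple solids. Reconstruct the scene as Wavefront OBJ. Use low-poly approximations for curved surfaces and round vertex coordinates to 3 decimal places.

v -1.319 -2.051 -0.154
v -0.831 -1.953 -0.302
v -0.732 -0.951 0.686
v -1.221 -1.049 0.834
v -0.934 -1.825 -0.421
v -0.836 -0.824 0.567
v -1.097 -1.732 -0.499
v -0.998 -0.731 0.489
v -1.293 -1.687 -0.525
v -1.194 -0.686 0.463
v -1.493 -1.698 -0.494
v -1.395 -0.697 0.494
v -1.667 -1.762 -0.412
v -1.568 -0.761 0.576
v -1.788 -1.87 -0.29
v -1.689 -0.869 0.698
v -1.837 -2.006 -0.147
v -1.739 -1.005 0.841
v -1.808 -2.149 -0.006
v -1.709 -1.147 0.982
v -1.704 -2.276 0.113
v -1.606 -1.275 1.101
v -1.542 -2.369 0.191
v -1.443 -1.368 1.179
v -1.346 -2.414 0.217
v -1.247 -1.413 1.205
v -1.145 -2.403 0.186
v -1.047 -1.402 1.174
v -0.972 -2.339 0.104
v -0.873 -1.338 1.092
v -0.851 -2.231 -0.018
v -0.752 -1.23 0.97
v -0.801 -2.095 -0.161
v -0.703 -1.094 0.827
v 0.536 0.572 -2.234
v 1.459 0.163 -2.382
v 0.081 -0.763 -1.378
v 1.004 -1.172 -1.526
v 0.898 -0.358 -0.92
v 1.179 0.467 -1.449
v 0.361 -1.067 -2.311
v 0.642 -0.242 -2.84
v 1.351 -0.85 -2.429
v 1.682 -0.412 -1.57
v -0.142 -0.188 -2.19
v 0.189 0.25 -1.331
v 3.018 1.443 1.633
v 1.169 1.765 2.721
v 3.015 3.196 1.108
v 1.166 3.518 2.197
v 3.614 1.722 2.563
v 1.765 2.044 3.652
v 3.611 3.475 2.039
v 1.762 3.797 3.127
f 2 1 5
f 2 5 3
f 3 5 6
f 3 6 4
f 5 1 7
f 5 7 6
f 6 7 8
f 6 8 4
f 7 1 9
f 7 9 8
f 8 9 10
f 8 10 4
f 9 1 11
f 9 11 10
f 10 11 12
f 10 12 4
f 11 1 13
f 11 13 12
f 12 13 14
f 12 14 4
f 13 1 15
f 13 15 14
f 14 15 16
f 14 16 4
f 15 1 17
f 15 17 16
f 16 17 18
f 16 18 4
f 17 1 19
f 17 19 18
f 18 19 20
f 18 20 4
f 19 1 21
f 19 21 20
f 20 21 22
f 20 22 4
f 21 1 23
f 21 23 22
f 22 23 24
f 22 24 4
f 23 1 25
f 23 25 24
f 24 25 26
f 24 26 4
f 25 1 27
f 25 27 26
f 26 27 28
f 26 28 4
f 27 1 29
f 27 29 28
f 28 29 30
f 28 30 4
f 29 1 31
f 29 31 30
f 30 31 32
f 30 32 4
f 31 1 33
f 31 33 32
f 32 33 34
f 32 34 4
f 33 1 2
f 33 2 34
f 34 2 3
f 34 3 4
f 35 46 40
f 35 40 36
f 35 36 42
f 35 42 45
f 35 45 46
f 36 40 44
f 40 46 39
f 46 45 37
f 45 42 41
f 42 36 43
f 38 44 39
f 38 39 37
f 38 37 41
f 38 41 43
f 38 43 44
f 39 44 40
f 37 39 46
f 41 37 45
f 43 41 42
f 44 43 36
f 48 50 47
f 51 48 47
f 47 50 49
f 49 51 47
f 48 54 50
f 52 48 51
f 52 54 48
f 50 54 49
f 53 51 49
f 49 54 53
f 53 52 51
f 54 52 53



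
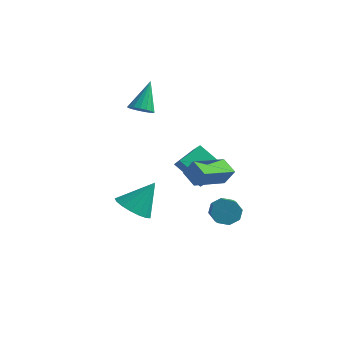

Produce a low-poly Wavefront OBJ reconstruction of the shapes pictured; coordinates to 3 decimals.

v -2.869 0.91 2.701
v -2.19 1.103 2.619
v -2.991 2.01 4.259
v -2.363 1.335 2.441
v -2.651 1.47 2.323
v -2.989 1.477 2.292
v -3.3 1.355 2.354
v -3.512 1.13 2.496
v -3.576 0.855 2.685
v -3.479 0.593 2.878
v -3.241 0.403 3.03
v -2.919 0.33 3.107
v -2.584 0.39 3.091
v -2.315 0.569 2.986
v -2.173 0.826 2.816
v 2.82 -3.294 0.903
v 1.98 -2.916 1.342
v 3.377 -1.411 0.349
v 2.537 -1.033 0.788
v 3.323 -3.187 1.772
v 2.483 -2.809 2.211
v 3.88 -1.304 1.218
v 3.04 -0.926 1.657
v -0.661 0.516 -0.395
v -0.11 0.153 0.172
v -0.33 1.908 0.173
v 0.221 1.546 0.74
v 0.759 0.694 -1.66
v 1.31 0.332 -1.093
v 1.09 2.087 -1.092
v 1.641 1.724 -0.525
v -1.395 -2.126 -2.482
v -0.406 -2.459 -2.718
v -0.705 -1.174 -0.938
v -0.45 -2.016 -2.972
v -0.711 -1.599 -3.113
v -1.128 -1.302 -3.109
v -1.606 -1.194 -2.962
v -2.036 -1.299 -2.705
v -2.32 -1.594 -2.396
v -2.391 -2.011 -2.107
v -2.234 -2.454 -1.904
v -1.885 -2.822 -1.833
v -1.424 -3.031 -1.911
v -0.956 -3.032 -2.119
v -0.589 -2.826 -2.411
v 1.916 1.072 -3.218
v 2.544 1.295 -3.66
v 3.172 0.47 -3.185
v 2.544 0.248 -2.742
v 2.521 1.587 -3.122
v 3.149 0.762 -2.647
v 2.144 1.578 -2.64
v 2.771 0.753 -2.165
v 1.633 1.272 -2.497
v 2.26 0.447 -2.022
v 1.288 0.85 -2.775
v 1.916 0.025 -2.3
v 1.311 0.558 -3.313
v 1.939 -0.267 -2.838
v 1.689 0.567 -3.795
v 2.316 -0.258 -3.32
v 2.2 0.873 -3.938
v 2.827 0.048 -3.463
f 2 1 4
f 2 4 3
f 4 1 5
f 4 5 3
f 5 1 6
f 5 6 3
f 6 1 7
f 6 7 3
f 7 1 8
f 7 8 3
f 8 1 9
f 8 9 3
f 9 1 10
f 9 10 3
f 10 1 11
f 10 11 3
f 11 1 12
f 11 12 3
f 12 1 13
f 12 13 3
f 13 1 14
f 13 14 3
f 14 1 15
f 14 15 3
f 15 1 2
f 15 2 3
f 17 19 16
f 20 17 16
f 16 19 18
f 18 20 16
f 17 23 19
f 21 17 20
f 21 23 17
f 19 23 18
f 22 20 18
f 18 23 22
f 22 21 20
f 23 21 22
f 25 27 24
f 28 25 24
f 24 27 26
f 26 28 24
f 25 31 27
f 29 25 28
f 29 31 25
f 27 31 26
f 30 28 26
f 26 31 30
f 30 29 28
f 31 29 30
f 33 32 35
f 33 35 34
f 35 32 36
f 35 36 34
f 36 32 37
f 36 37 34
f 37 32 38
f 37 38 34
f 38 32 39
f 38 39 34
f 39 32 40
f 39 40 34
f 40 32 41
f 40 41 34
f 41 32 42
f 41 42 34
f 42 32 43
f 42 43 34
f 43 32 44
f 43 44 34
f 44 32 45
f 44 45 34
f 45 32 46
f 45 46 34
f 46 32 33
f 46 33 34
f 48 47 51
f 48 51 49
f 49 51 52
f 49 52 50
f 51 47 53
f 51 53 52
f 52 53 54
f 52 54 50
f 53 47 55
f 53 55 54
f 54 55 56
f 54 56 50
f 55 47 57
f 55 57 56
f 56 57 58
f 56 58 50
f 57 47 59
f 57 59 58
f 58 59 60
f 58 60 50
f 59 47 61
f 59 61 60
f 60 61 62
f 60 62 50
f 61 47 63
f 61 63 62
f 62 63 64
f 62 64 50
f 63 47 48
f 63 48 64
f 64 48 49
f 64 49 50



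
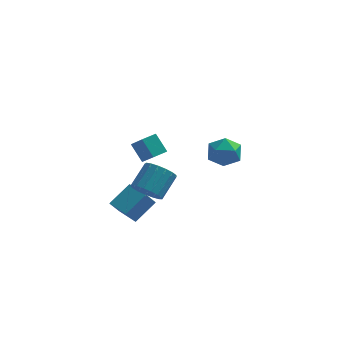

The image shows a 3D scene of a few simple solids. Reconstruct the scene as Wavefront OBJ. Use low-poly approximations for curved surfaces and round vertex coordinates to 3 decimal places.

v 1.857 -2.798 3.73
v 2.373 -3.068 2.842
v 1.487 -4.452 4.018
v 2.003 -4.722 3.13
v 2.543 -4.356 3.968
v 2.772 -3.334 3.79
v 1.088 -4.186 3.07
v 1.317 -3.164 2.892
v 1.898 -3.926 2.434
v 2.797 -4.031 2.989
v 1.063 -3.489 3.871
v 1.962 -3.594 4.426
v -2.587 -1.336 -1.837
v -1.693 -1.416 -2.299
v -1.018 -0.184 -1.205
v -1.913 -0.104 -0.743
v -1.921 -1.07 -2.548
v -1.246 0.162 -1.454
v -2.302 -0.785 -2.634
v -1.627 0.447 -1.54
v -2.748 -0.626 -2.537
v -2.073 0.606 -1.443
v -3.158 -0.63 -2.28
v -2.483 0.602 -1.186
v -3.436 -0.795 -1.922
v -2.762 0.436 -0.828
v -3.521 -1.085 -1.544
v -2.846 0.147 -0.45
v -3.391 -1.432 -1.233
v -2.717 -0.2 -0.139
v -3.078 -1.757 -1.061
v -2.403 -0.525 0.033
v -2.652 -1.985 -1.066
v -1.977 -0.754 0.028
v -2.211 -2.065 -1.248
v -1.536 -0.833 -0.154
v -1.856 -1.978 -1.565
v -1.182 -0.746 -0.471
v -1.669 -1.743 -1.944
v -0.995 -0.512 -0.85
v -3.778 -1.219 -3.871
v -2.741 -0.227 -2.834
v -4.852 -0.258 -3.717
v -3.816 0.734 -2.68
v -3.324 -0.534 -4.98
v -2.288 0.458 -3.943
v -4.399 0.427 -4.826
v -3.362 1.419 -3.789
v -3.338 2.798 -2.117
v -4.061 3.42 -1.066
v -2.62 3.424 -1.994
v -3.343 4.046 -0.942
v -2.537 1.634 -0.878
v -3.26 2.256 0.174
v -1.819 2.26 -0.754
v -2.542 2.882 0.297
f 1 12 6
f 1 6 2
f 1 2 8
f 1 8 11
f 1 11 12
f 2 6 10
f 6 12 5
f 12 11 3
f 11 8 7
f 8 2 9
f 4 10 5
f 4 5 3
f 4 3 7
f 4 7 9
f 4 9 10
f 5 10 6
f 3 5 12
f 7 3 11
f 9 7 8
f 10 9 2
f 14 13 17
f 14 17 15
f 15 17 18
f 15 18 16
f 17 13 19
f 17 19 18
f 18 19 20
f 18 20 16
f 19 13 21
f 19 21 20
f 20 21 22
f 20 22 16
f 21 13 23
f 21 23 22
f 22 23 24
f 22 24 16
f 23 13 25
f 23 25 24
f 24 25 26
f 24 26 16
f 25 13 27
f 25 27 26
f 26 27 28
f 26 28 16
f 27 13 29
f 27 29 28
f 28 29 30
f 28 30 16
f 29 13 31
f 29 31 30
f 30 31 32
f 30 32 16
f 31 13 33
f 31 33 32
f 32 33 34
f 32 34 16
f 33 13 35
f 33 35 34
f 34 35 36
f 34 36 16
f 35 13 37
f 35 37 36
f 36 37 38
f 36 38 16
f 37 13 39
f 37 39 38
f 38 39 40
f 38 40 16
f 39 13 14
f 39 14 40
f 40 14 15
f 40 15 16
f 42 44 41
f 45 42 41
f 41 44 43
f 43 45 41
f 42 48 44
f 46 42 45
f 46 48 42
f 44 48 43
f 47 45 43
f 43 48 47
f 47 46 45
f 48 46 47
f 50 52 49
f 53 50 49
f 49 52 51
f 51 53 49
f 50 56 52
f 54 50 53
f 54 56 50
f 52 56 51
f 55 53 51
f 51 56 55
f 55 54 53
f 56 54 55



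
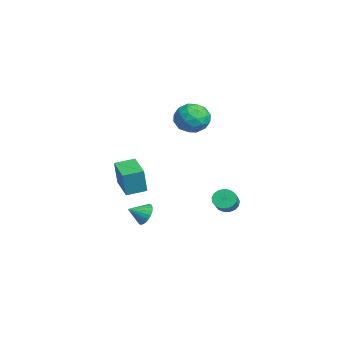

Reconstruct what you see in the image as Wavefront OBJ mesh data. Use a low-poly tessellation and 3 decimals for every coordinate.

v 3.443 0.978 -1.888
v 3.815 0.719 -2.447
v 4.61 0.403 -1.771
v 4.237 0.662 -1.212
v 3.922 1.045 -2.421
v 4.717 0.73 -1.745
v 3.92 1.356 -2.272
v 4.714 1.041 -1.596
v 3.808 1.581 -2.036
v 4.602 1.265 -1.36
v 3.612 1.667 -1.765
v 4.407 1.351 -1.089
v 3.377 1.595 -1.523
v 4.172 1.279 -0.847
v 3.158 1.382 -1.365
v 3.953 1.066 -0.689
v 3.004 1.076 -1.326
v 3.798 0.761 -0.65
v 2.95 0.748 -1.416
v 3.745 0.432 -0.74
v 3.009 0.472 -1.614
v 3.804 0.157 -0.938
v 3.168 0.313 -1.875
v 3.962 -0.003 -1.199
v 3.389 0.305 -2.139
v 4.184 -0.01 -1.463
v 3.623 0.452 -2.345
v 4.418 0.136 -1.669
v -3.405 -4.407 -2.932
v -3.037 -4.644 -1.154
v -3.58 -3.126 -2.725
v -3.213 -3.362 -0.948
v -1.667 -4.118 -3.252
v -1.3 -4.354 -1.475
v -1.843 -2.836 -3.046
v -1.475 -3.073 -1.268
v -0.421 -0.201 2.949
v 0.389 0.528 3.338
v 0.351 -1.588 3.942
v 1.161 -0.859 4.331
v 0.063 -0.741 4.675
v -0.414 0.116 4.062
v 1.154 -1.176 3.218
v 0.677 -0.319 2.605
v 1.362 -0.075 3.505
v 0.688 0.194 4.405
v 0.052 -1.254 2.875
v -0.622 -0.985 3.775
v -0.084 0.285 3.057
v 0.824 -1.345 4.223
v 0.178 -1.276 4.426
v 0.654 -0.847 4.654
v -0.556 0.043 3.482
v -0.08 0.471 3.711
v -0.272 -0.274 4.496
v 0.82 -1.531 3.569
v 1.296 -1.103 3.798
v 0.086 -0.213 2.626
v 0.562 0.216 2.854
v 1.012 -0.786 2.784
v 0.964 0.359 3.383
v 1.418 -0.456 3.966
v 1.414 -0.642 3.313
v 1.134 -0.138 2.952
v 0.568 0.517 3.912
v 1.021 -0.298 4.495
v 0.376 -0.228 4.698
v 0.096 0.275 4.337
v 1.14 0.163 4.01
v -0.281 -0.762 2.785
v 0.172 -1.577 3.368
v 0.644 -1.335 2.943
v 0.364 -0.832 2.582
v -0.678 -0.604 3.314
v -0.224 -1.419 3.897
v -0.394 -0.922 4.328
v -0.674 -0.418 3.967
v -0.4 -1.223 3.27
v -0.266 -3.187 -4.264
v -0.024 -3.543 -4.962
v -0.134 -4.213 -3.696
v 0.272 -3.433 -4.832
v 0.474 -3.281 -4.604
v 0.549 -3.112 -4.318
v 0.482 -2.956 -4.022
v 0.287 -2.841 -3.767
v -0.005 -2.785 -3.599
v -0.341 -2.799 -3.546
v -0.665 -2.88 -3.617
v -0.919 -3.014 -3.8
v -1.061 -3.178 -4.063
v -1.065 -3.344 -4.361
v -0.931 -3.482 -4.642
v -0.682 -3.57 -4.858
v -0.361 -3.592 -4.971
f 2 1 5
f 2 5 3
f 3 5 6
f 3 6 4
f 5 1 7
f 5 7 6
f 6 7 8
f 6 8 4
f 7 1 9
f 7 9 8
f 8 9 10
f 8 10 4
f 9 1 11
f 9 11 10
f 10 11 12
f 10 12 4
f 11 1 13
f 11 13 12
f 12 13 14
f 12 14 4
f 13 1 15
f 13 15 14
f 14 15 16
f 14 16 4
f 15 1 17
f 15 17 16
f 16 17 18
f 16 18 4
f 17 1 19
f 17 19 18
f 18 19 20
f 18 20 4
f 19 1 21
f 19 21 20
f 20 21 22
f 20 22 4
f 21 1 23
f 21 23 22
f 22 23 24
f 22 24 4
f 23 1 25
f 23 25 24
f 24 25 26
f 24 26 4
f 25 1 27
f 25 27 26
f 26 27 28
f 26 28 4
f 27 1 2
f 27 2 28
f 28 2 3
f 28 3 4
f 30 32 29
f 33 30 29
f 29 32 31
f 31 33 29
f 30 36 32
f 34 30 33
f 34 36 30
f 32 36 31
f 35 33 31
f 31 36 35
f 35 34 33
f 36 34 35
f 37 74 53
f 74 48 77
f 53 77 42
f 74 77 53
f 37 53 49
f 53 42 54
f 49 54 38
f 53 54 49
f 37 49 58
f 49 38 59
f 58 59 44
f 49 59 58
f 37 58 70
f 58 44 73
f 70 73 47
f 58 73 70
f 37 70 74
f 70 47 78
f 74 78 48
f 70 78 74
f 38 54 65
f 54 42 68
f 65 68 46
f 54 68 65
f 42 77 55
f 77 48 76
f 55 76 41
f 77 76 55
f 48 78 75
f 78 47 71
f 75 71 39
f 78 71 75
f 47 73 72
f 73 44 60
f 72 60 43
f 73 60 72
f 44 59 64
f 59 38 61
f 64 61 45
f 59 61 64
f 40 66 52
f 66 46 67
f 52 67 41
f 66 67 52
f 40 52 50
f 52 41 51
f 50 51 39
f 52 51 50
f 40 50 57
f 50 39 56
f 57 56 43
f 50 56 57
f 40 57 62
f 57 43 63
f 62 63 45
f 57 63 62
f 40 62 66
f 62 45 69
f 66 69 46
f 62 69 66
f 41 67 55
f 67 46 68
f 55 68 42
f 67 68 55
f 39 51 75
f 51 41 76
f 75 76 48
f 51 76 75
f 43 56 72
f 56 39 71
f 72 71 47
f 56 71 72
f 45 63 64
f 63 43 60
f 64 60 44
f 63 60 64
f 46 69 65
f 69 45 61
f 65 61 38
f 69 61 65
f 80 79 82
f 80 82 81
f 82 79 83
f 82 83 81
f 83 79 84
f 83 84 81
f 84 79 85
f 84 85 81
f 85 79 86
f 85 86 81
f 86 79 87
f 86 87 81
f 87 79 88
f 87 88 81
f 88 79 89
f 88 89 81
f 89 79 90
f 89 90 81
f 90 79 91
f 90 91 81
f 91 79 92
f 91 92 81
f 92 79 93
f 92 93 81
f 93 79 94
f 93 94 81
f 94 79 95
f 94 95 81
f 95 79 80
f 95 80 81



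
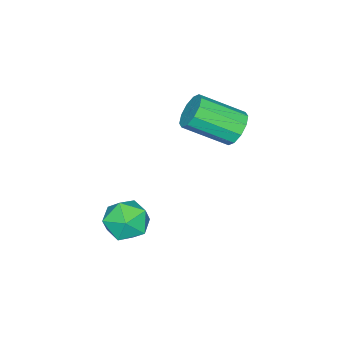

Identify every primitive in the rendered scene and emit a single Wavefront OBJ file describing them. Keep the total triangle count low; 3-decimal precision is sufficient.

v -3.55 0.889 3.266
v -2.972 1.424 3.527
v -2.032 -0.093 4.555
v -2.61 -0.629 4.294
v -3.353 1.421 3.871
v -2.412 -0.096 4.899
v -3.809 1.215 3.984
v -2.868 -0.302 5.012
v -4.166 0.884 3.822
v -3.225 -0.633 4.851
v -4.288 0.555 3.448
v -3.348 -0.962 4.477
v -4.128 0.353 3.005
v -3.188 -1.164 4.033
v -3.748 0.356 2.661
v -2.807 -1.161 3.689
v -3.292 0.562 2.548
v -2.351 -0.955 3.576
v -2.935 0.893 2.709
v -1.994 -0.624 3.738
v -2.812 1.222 3.083
v -1.872 -0.295 4.112
v -0.23 -0.922 -0.674
v 0.733 -0.507 -0.605
v 0.387 -2.433 -0.195
v 1.35 -2.018 -0.126
v 0.606 -1.738 0.562
v 0.225 -0.804 0.266
v 0.895 -2.136 -1.066
v 0.514 -1.202 -1.362
v 1.429 -1.257 -0.847
v 1.25 -1.011 0.159
v -0.13 -1.929 -0.959
v -0.309 -1.683 0.047
f 2 1 5
f 2 5 3
f 3 5 6
f 3 6 4
f 5 1 7
f 5 7 6
f 6 7 8
f 6 8 4
f 7 1 9
f 7 9 8
f 8 9 10
f 8 10 4
f 9 1 11
f 9 11 10
f 10 11 12
f 10 12 4
f 11 1 13
f 11 13 12
f 12 13 14
f 12 14 4
f 13 1 15
f 13 15 14
f 14 15 16
f 14 16 4
f 15 1 17
f 15 17 16
f 16 17 18
f 16 18 4
f 17 1 19
f 17 19 18
f 18 19 20
f 18 20 4
f 19 1 21
f 19 21 20
f 20 21 22
f 20 22 4
f 21 1 2
f 21 2 22
f 22 2 3
f 22 3 4
f 23 34 28
f 23 28 24
f 23 24 30
f 23 30 33
f 23 33 34
f 24 28 32
f 28 34 27
f 34 33 25
f 33 30 29
f 30 24 31
f 26 32 27
f 26 27 25
f 26 25 29
f 26 29 31
f 26 31 32
f 27 32 28
f 25 27 34
f 29 25 33
f 31 29 30
f 32 31 24



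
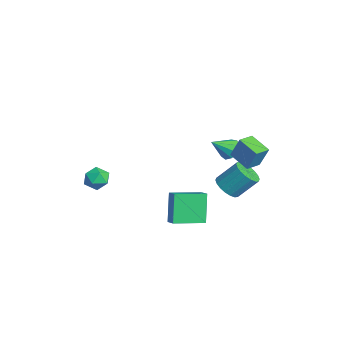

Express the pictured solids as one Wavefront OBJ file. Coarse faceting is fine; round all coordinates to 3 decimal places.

v 0.952 3.317 1.046
v 1.676 3.203 0.778
v 1.108 2.123 1.974
v 1.686 3.531 1.199
v 1.353 3.759 1.548
v 0.833 3.78 1.662
v 0.368 3.584 1.488
v 0.177 3.263 1.107
v 0.348 2.967 0.697
v 0.803 2.835 0.451
v 1.327 2.928 0.483
v 3.169 -1.066 -2.922
v 2.276 -0.731 -1.085
v 3.044 0.916 -3.344
v 2.151 1.25 -1.507
v 3.889 -0.95 -2.593
v 2.996 -0.616 -0.756
v 3.764 1.031 -3.015
v 2.871 1.366 -1.178
v -2.47 -3.071 -1.97
v -1.727 -3.404 -2.339
v -3.173 -4.296 -2.281
v -2.43 -4.629 -2.65
v -2.472 -4.503 -1.766
v -2.038 -3.745 -1.574
v -2.862 -3.955 -3.046
v -2.428 -3.197 -2.854
v -1.969 -3.95 -3.004
v -1.728 -4.289 -2.212
v -3.172 -3.411 -2.408
v -2.931 -3.75 -1.616
v 0.769 3.232 -2.33
v 1.594 2.839 -2.156
v 1.876 4.016 -0.836
v 1.051 4.408 -1.01
v 1.688 3.13 -2.435
v 1.969 4.307 -1.116
v 1.599 3.441 -2.694
v 1.881 4.618 -1.374
v 1.346 3.711 -2.88
v 1.628 4.887 -1.56
v 0.979 3.886 -2.957
v 1.261 5.062 -1.637
v 0.57 3.931 -2.91
v 0.852 5.107 -1.591
v 0.201 3.838 -2.748
v 0.482 5.014 -1.429
v -0.056 3.624 -2.504
v 0.226 4.801 -1.184
v -0.149 3.333 -2.224
v 0.132 4.51 -0.905
v -0.061 3.022 -1.966
v 0.221 4.199 -0.646
v 0.192 2.753 -1.78
v 0.474 3.929 -0.46
v 0.559 2.578 -1.703
v 0.841 3.754 -0.383
v 0.968 2.533 -1.749
v 1.25 3.709 -0.43
v 1.338 2.626 -1.911
v 1.619 3.802 -0.592
v 2.122 2.96 1.369
v 2.52 3.374 2.798
v 1.619 3.873 1.245
v 2.016 4.287 2.674
v 3.364 3.573 0.846
v 3.761 3.987 2.275
v 2.86 4.486 0.722
v 3.258 4.9 2.151
f 2 1 4
f 2 4 3
f 4 1 5
f 4 5 3
f 5 1 6
f 5 6 3
f 6 1 7
f 6 7 3
f 7 1 8
f 7 8 3
f 8 1 9
f 8 9 3
f 9 1 10
f 9 10 3
f 10 1 11
f 10 11 3
f 11 1 2
f 11 2 3
f 13 15 12
f 16 13 12
f 12 15 14
f 14 16 12
f 13 19 15
f 17 13 16
f 17 19 13
f 15 19 14
f 18 16 14
f 14 19 18
f 18 17 16
f 19 17 18
f 20 31 25
f 20 25 21
f 20 21 27
f 20 27 30
f 20 30 31
f 21 25 29
f 25 31 24
f 31 30 22
f 30 27 26
f 27 21 28
f 23 29 24
f 23 24 22
f 23 22 26
f 23 26 28
f 23 28 29
f 24 29 25
f 22 24 31
f 26 22 30
f 28 26 27
f 29 28 21
f 33 32 36
f 33 36 34
f 34 36 37
f 34 37 35
f 36 32 38
f 36 38 37
f 37 38 39
f 37 39 35
f 38 32 40
f 38 40 39
f 39 40 41
f 39 41 35
f 40 32 42
f 40 42 41
f 41 42 43
f 41 43 35
f 42 32 44
f 42 44 43
f 43 44 45
f 43 45 35
f 44 32 46
f 44 46 45
f 45 46 47
f 45 47 35
f 46 32 48
f 46 48 47
f 47 48 49
f 47 49 35
f 48 32 50
f 48 50 49
f 49 50 51
f 49 51 35
f 50 32 52
f 50 52 51
f 51 52 53
f 51 53 35
f 52 32 54
f 52 54 53
f 53 54 55
f 53 55 35
f 54 32 56
f 54 56 55
f 55 56 57
f 55 57 35
f 56 32 58
f 56 58 57
f 57 58 59
f 57 59 35
f 58 32 60
f 58 60 59
f 59 60 61
f 59 61 35
f 60 32 33
f 60 33 61
f 61 33 34
f 61 34 35
f 63 65 62
f 66 63 62
f 62 65 64
f 64 66 62
f 63 69 65
f 67 63 66
f 67 69 63
f 65 69 64
f 68 66 64
f 64 69 68
f 68 67 66
f 69 67 68

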